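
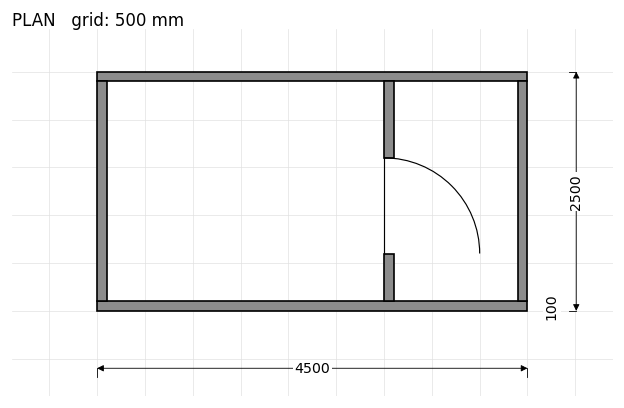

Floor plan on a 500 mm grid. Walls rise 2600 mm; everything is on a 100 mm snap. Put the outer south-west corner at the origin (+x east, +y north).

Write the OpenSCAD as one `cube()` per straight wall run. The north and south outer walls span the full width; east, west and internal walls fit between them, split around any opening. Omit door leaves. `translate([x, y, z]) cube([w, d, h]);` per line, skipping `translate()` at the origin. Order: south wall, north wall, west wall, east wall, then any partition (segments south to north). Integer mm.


cube([4500, 100, 2600]);
translate([0, 2400, 0]) cube([4500, 100, 2600]);
translate([0, 100, 0]) cube([100, 2300, 2600]);
translate([4400, 100, 0]) cube([100, 2300, 2600]);
translate([3000, 100, 0]) cube([100, 500, 2600]);
translate([3000, 1600, 0]) cube([100, 800, 2600]);


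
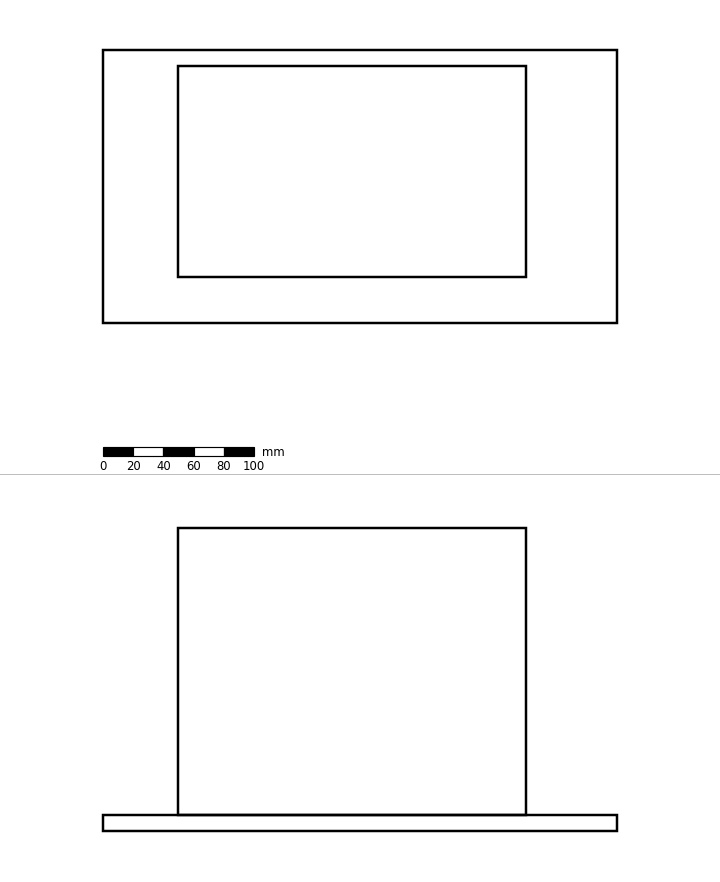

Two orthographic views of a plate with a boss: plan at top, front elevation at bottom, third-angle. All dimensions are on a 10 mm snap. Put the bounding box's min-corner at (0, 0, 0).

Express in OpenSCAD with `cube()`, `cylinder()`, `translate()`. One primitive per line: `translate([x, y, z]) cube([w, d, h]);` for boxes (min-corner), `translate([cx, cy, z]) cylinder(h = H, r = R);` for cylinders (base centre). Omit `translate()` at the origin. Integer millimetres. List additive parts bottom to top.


cube([340, 180, 10]);
translate([50, 30, 10]) cube([230, 140, 190]);


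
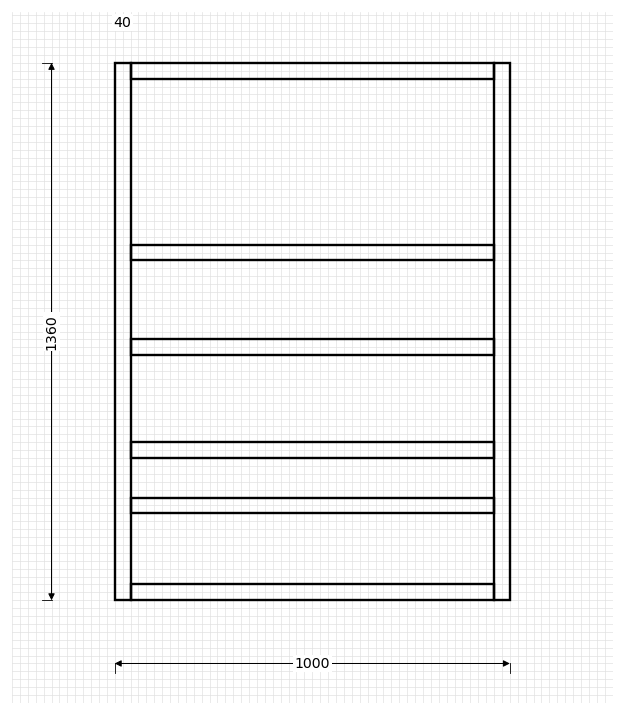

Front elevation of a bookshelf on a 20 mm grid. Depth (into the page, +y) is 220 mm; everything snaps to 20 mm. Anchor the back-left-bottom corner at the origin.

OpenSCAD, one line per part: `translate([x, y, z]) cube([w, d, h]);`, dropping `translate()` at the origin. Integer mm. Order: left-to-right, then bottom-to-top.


cube([40, 220, 1360]);
translate([40, 0, 0]) cube([920, 220, 40]);
translate([40, 0, 220]) cube([920, 220, 40]);
translate([40, 0, 360]) cube([920, 220, 40]);
translate([40, 0, 620]) cube([920, 220, 40]);
translate([40, 0, 860]) cube([920, 220, 40]);
translate([40, 0, 1320]) cube([920, 220, 40]);
translate([960, 0, 0]) cube([40, 220, 1360]);


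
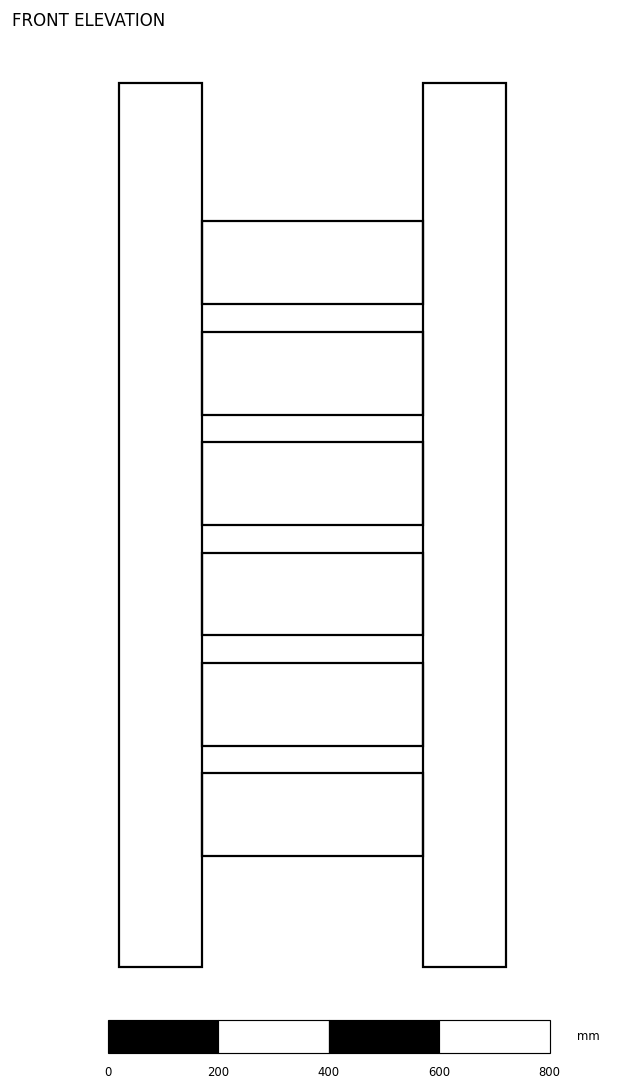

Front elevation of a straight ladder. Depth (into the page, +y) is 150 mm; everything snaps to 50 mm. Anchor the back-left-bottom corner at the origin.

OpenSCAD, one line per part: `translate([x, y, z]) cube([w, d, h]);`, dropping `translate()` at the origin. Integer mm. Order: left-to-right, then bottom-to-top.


cube([150, 150, 1600]);
translate([150, 0, 200]) cube([400, 150, 150]);
translate([150, 0, 400]) cube([400, 150, 150]);
translate([150, 0, 600]) cube([400, 150, 150]);
translate([150, 0, 800]) cube([400, 150, 150]);
translate([150, 0, 1000]) cube([400, 150, 150]);
translate([150, 0, 1200]) cube([400, 150, 150]);
translate([550, 0, 0]) cube([150, 150, 1600]);


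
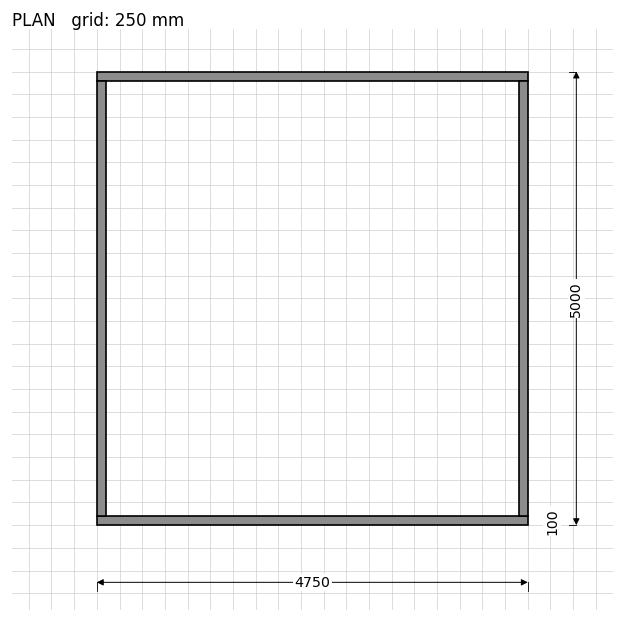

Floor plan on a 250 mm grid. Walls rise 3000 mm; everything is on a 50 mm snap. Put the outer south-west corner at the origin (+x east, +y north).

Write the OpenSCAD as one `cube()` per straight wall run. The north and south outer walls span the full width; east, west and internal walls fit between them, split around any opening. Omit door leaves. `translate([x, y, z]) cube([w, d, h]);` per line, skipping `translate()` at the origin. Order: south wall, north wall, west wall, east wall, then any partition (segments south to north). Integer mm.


cube([4750, 100, 3000]);
translate([0, 4900, 0]) cube([4750, 100, 3000]);
translate([0, 100, 0]) cube([100, 4800, 3000]);
translate([4650, 100, 0]) cube([100, 4800, 3000]);


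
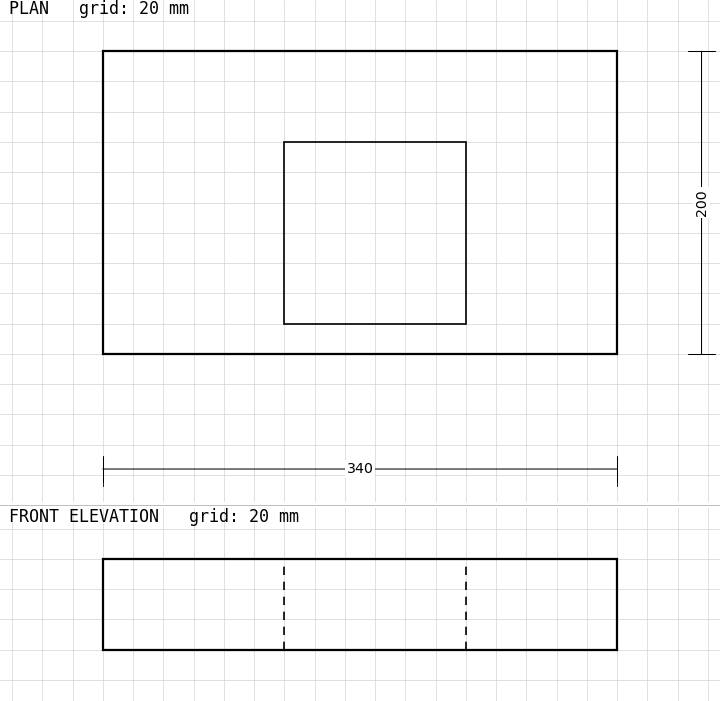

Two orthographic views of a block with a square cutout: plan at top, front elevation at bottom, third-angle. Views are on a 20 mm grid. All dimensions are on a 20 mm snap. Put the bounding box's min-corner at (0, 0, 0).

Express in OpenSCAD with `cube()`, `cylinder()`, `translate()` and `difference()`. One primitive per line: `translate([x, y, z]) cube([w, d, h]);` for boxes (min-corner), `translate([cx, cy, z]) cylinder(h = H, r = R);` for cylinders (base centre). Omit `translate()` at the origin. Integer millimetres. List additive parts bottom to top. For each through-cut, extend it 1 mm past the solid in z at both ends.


difference() {
  cube([340, 200, 60]);
  translate([120, 20, -1]) cube([120, 120, 62]);
}


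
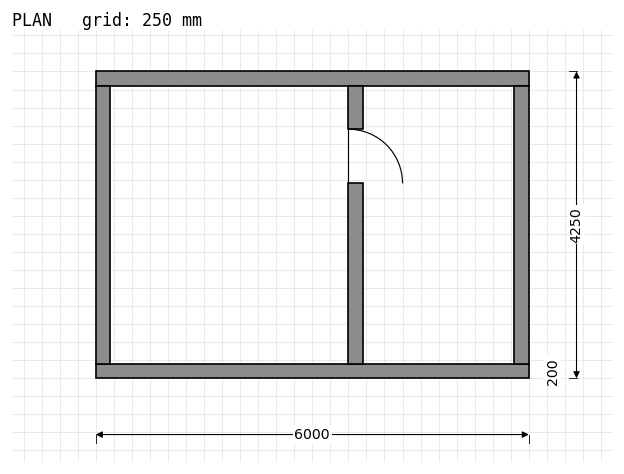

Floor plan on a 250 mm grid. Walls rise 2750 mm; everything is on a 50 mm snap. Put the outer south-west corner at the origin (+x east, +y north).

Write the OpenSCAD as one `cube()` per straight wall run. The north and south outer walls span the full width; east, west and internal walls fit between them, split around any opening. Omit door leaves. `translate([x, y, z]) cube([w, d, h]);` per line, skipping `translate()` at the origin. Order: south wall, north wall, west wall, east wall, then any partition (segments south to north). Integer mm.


cube([6000, 200, 2750]);
translate([0, 4050, 0]) cube([6000, 200, 2750]);
translate([0, 200, 0]) cube([200, 3850, 2750]);
translate([5800, 200, 0]) cube([200, 3850, 2750]);
translate([3500, 200, 0]) cube([200, 2500, 2750]);
translate([3500, 3450, 0]) cube([200, 600, 2750]);


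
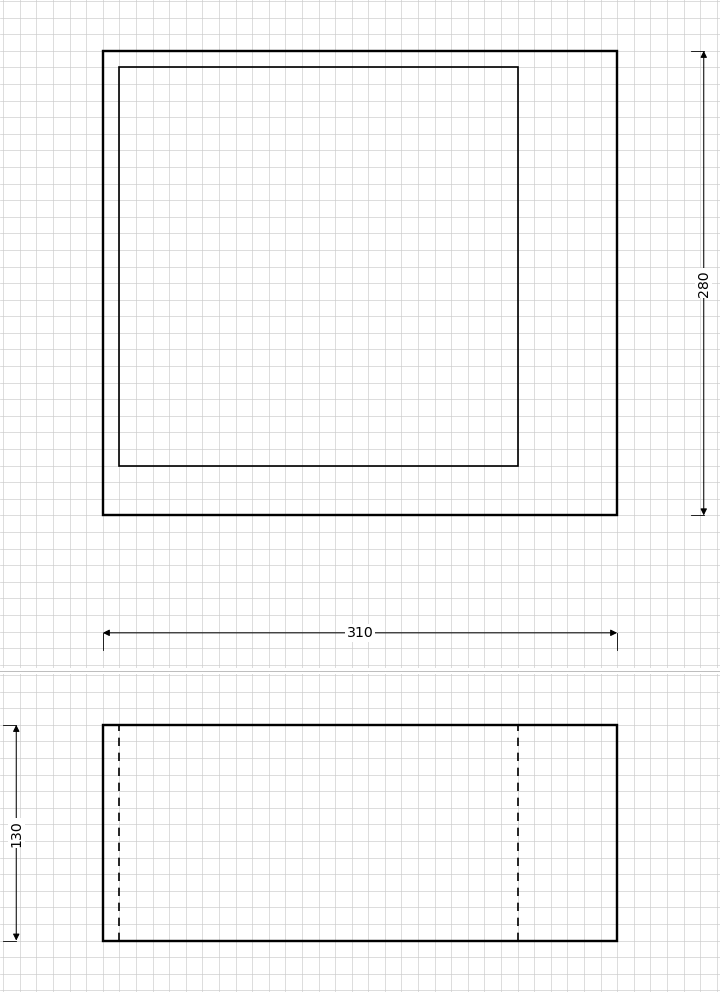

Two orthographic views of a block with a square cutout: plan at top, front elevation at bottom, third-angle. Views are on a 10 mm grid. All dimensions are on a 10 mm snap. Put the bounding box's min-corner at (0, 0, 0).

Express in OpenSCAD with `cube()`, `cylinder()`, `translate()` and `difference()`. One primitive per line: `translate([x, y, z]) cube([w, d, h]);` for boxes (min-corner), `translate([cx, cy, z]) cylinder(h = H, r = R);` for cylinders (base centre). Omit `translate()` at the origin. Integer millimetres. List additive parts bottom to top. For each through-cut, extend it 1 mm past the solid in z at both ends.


difference() {
  cube([310, 280, 130]);
  translate([10, 30, -1]) cube([240, 240, 132]);
}


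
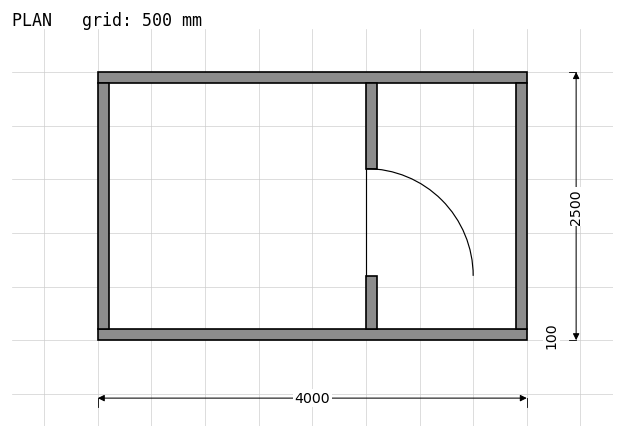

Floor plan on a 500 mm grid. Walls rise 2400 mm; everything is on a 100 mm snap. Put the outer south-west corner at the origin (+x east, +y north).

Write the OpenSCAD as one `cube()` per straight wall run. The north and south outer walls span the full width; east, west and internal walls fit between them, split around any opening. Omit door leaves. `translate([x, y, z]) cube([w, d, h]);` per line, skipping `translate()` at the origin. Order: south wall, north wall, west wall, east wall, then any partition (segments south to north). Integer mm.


cube([4000, 100, 2400]);
translate([0, 2400, 0]) cube([4000, 100, 2400]);
translate([0, 100, 0]) cube([100, 2300, 2400]);
translate([3900, 100, 0]) cube([100, 2300, 2400]);
translate([2500, 100, 0]) cube([100, 500, 2400]);
translate([2500, 1600, 0]) cube([100, 800, 2400]);


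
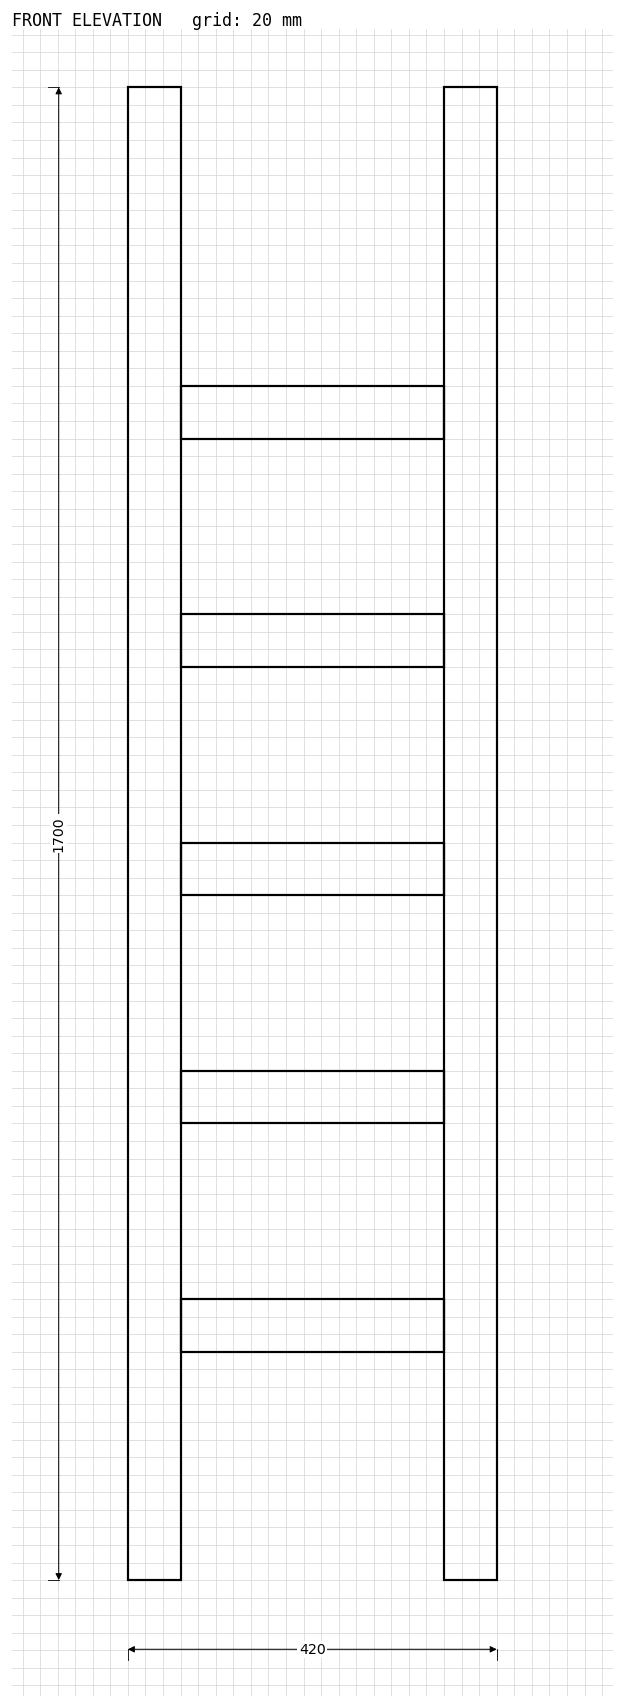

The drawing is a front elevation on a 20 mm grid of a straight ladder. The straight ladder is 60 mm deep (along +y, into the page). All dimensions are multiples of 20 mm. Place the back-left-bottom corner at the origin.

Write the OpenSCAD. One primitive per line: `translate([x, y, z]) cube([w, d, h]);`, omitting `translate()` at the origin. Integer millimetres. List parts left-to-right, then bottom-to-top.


cube([60, 60, 1700]);
translate([60, 0, 260]) cube([300, 60, 60]);
translate([60, 0, 520]) cube([300, 60, 60]);
translate([60, 0, 780]) cube([300, 60, 60]);
translate([60, 0, 1040]) cube([300, 60, 60]);
translate([60, 0, 1300]) cube([300, 60, 60]);
translate([360, 0, 0]) cube([60, 60, 1700]);


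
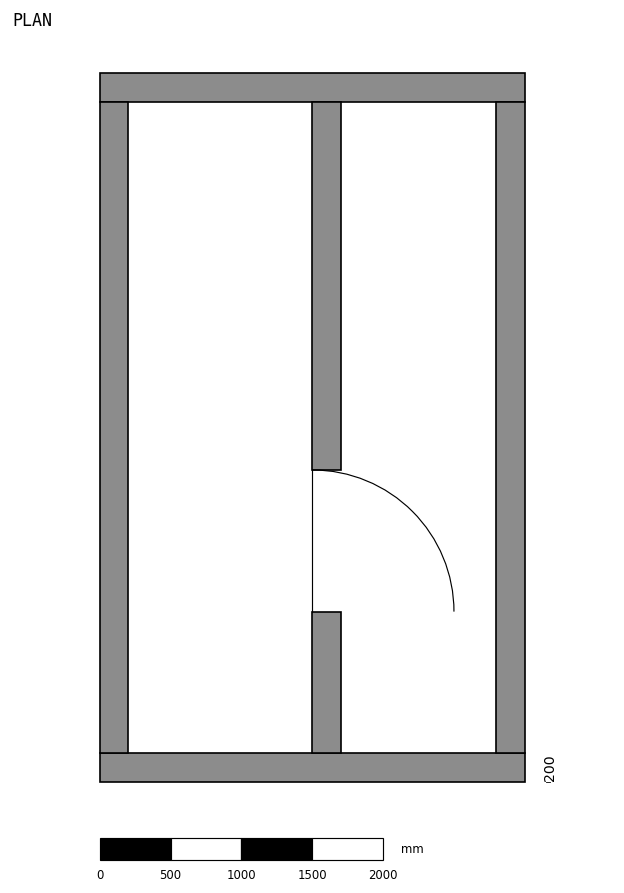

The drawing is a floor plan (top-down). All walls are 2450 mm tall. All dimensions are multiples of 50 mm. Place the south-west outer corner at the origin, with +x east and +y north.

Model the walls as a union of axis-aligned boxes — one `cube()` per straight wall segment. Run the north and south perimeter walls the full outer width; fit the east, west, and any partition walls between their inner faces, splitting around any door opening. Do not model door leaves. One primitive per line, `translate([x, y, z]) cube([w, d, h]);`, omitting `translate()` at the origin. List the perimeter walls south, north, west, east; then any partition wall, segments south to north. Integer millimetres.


cube([3000, 200, 2450]);
translate([0, 4800, 0]) cube([3000, 200, 2450]);
translate([0, 200, 0]) cube([200, 4600, 2450]);
translate([2800, 200, 0]) cube([200, 4600, 2450]);
translate([1500, 200, 0]) cube([200, 1000, 2450]);
translate([1500, 2200, 0]) cube([200, 2600, 2450]);


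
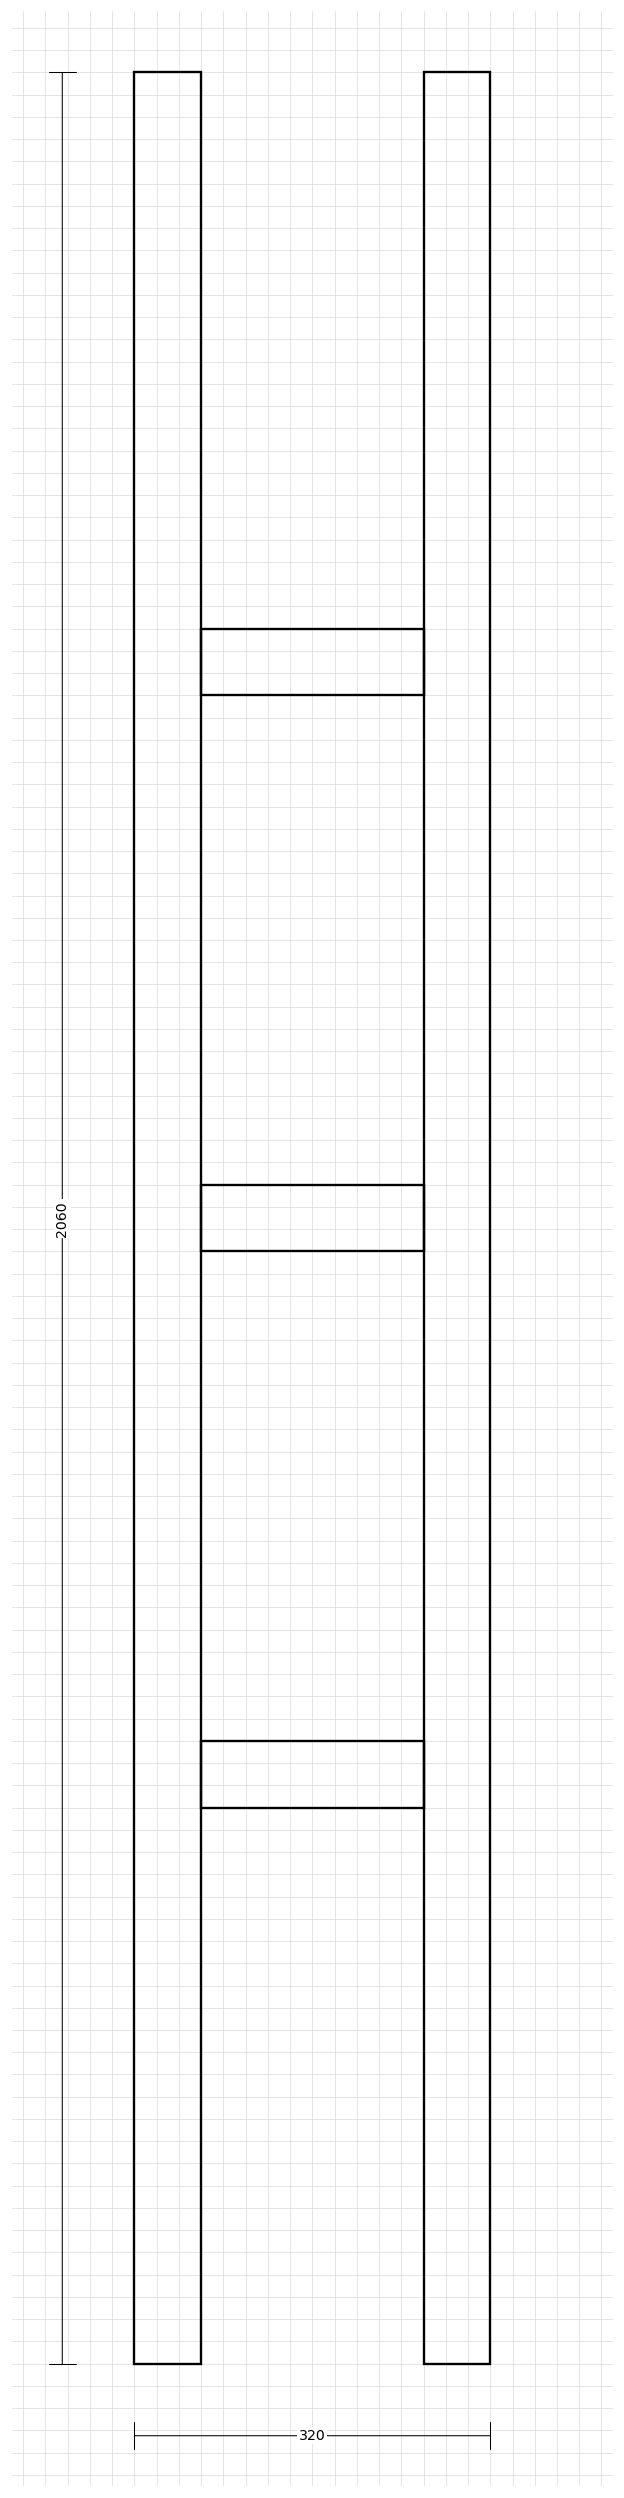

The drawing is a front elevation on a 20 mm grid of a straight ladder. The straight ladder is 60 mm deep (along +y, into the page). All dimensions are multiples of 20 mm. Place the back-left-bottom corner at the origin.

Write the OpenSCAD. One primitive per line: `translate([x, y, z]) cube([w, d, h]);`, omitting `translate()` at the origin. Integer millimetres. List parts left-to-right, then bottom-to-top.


cube([60, 60, 2060]);
translate([60, 0, 500]) cube([200, 60, 60]);
translate([60, 0, 1000]) cube([200, 60, 60]);
translate([60, 0, 1500]) cube([200, 60, 60]);
translate([260, 0, 0]) cube([60, 60, 2060]);


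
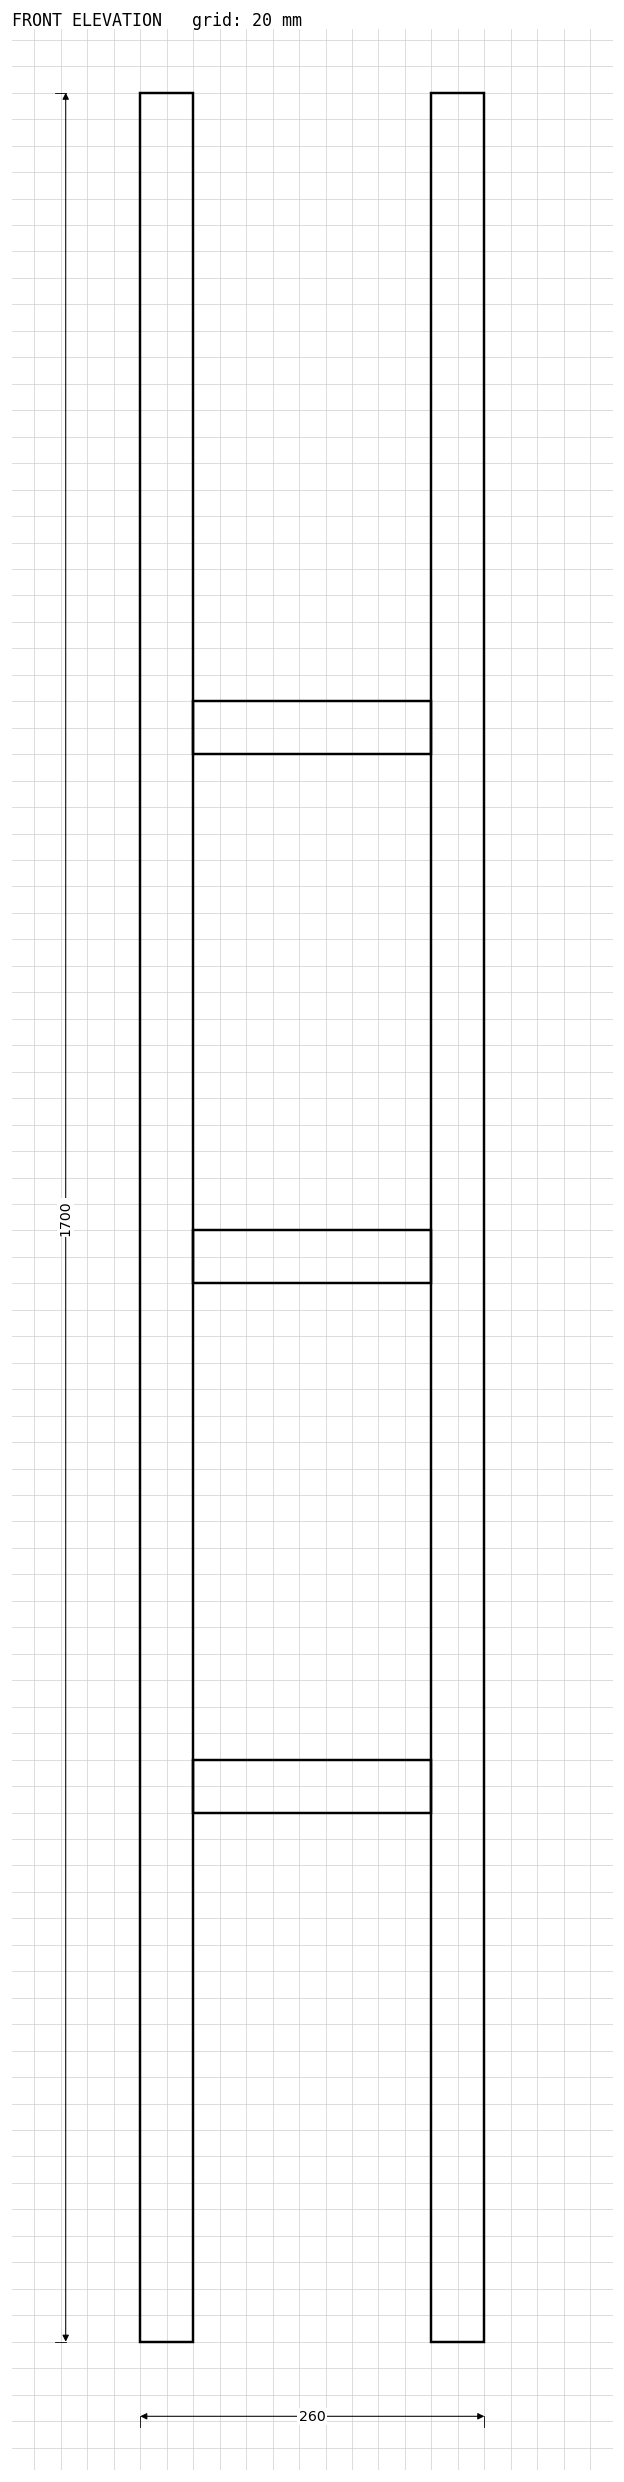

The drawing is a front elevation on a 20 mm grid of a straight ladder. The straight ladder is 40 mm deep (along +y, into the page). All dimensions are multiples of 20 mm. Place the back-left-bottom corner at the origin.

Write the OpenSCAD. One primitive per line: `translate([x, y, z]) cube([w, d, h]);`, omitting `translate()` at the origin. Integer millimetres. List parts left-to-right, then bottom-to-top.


cube([40, 40, 1700]);
translate([40, 0, 400]) cube([180, 40, 40]);
translate([40, 0, 800]) cube([180, 40, 40]);
translate([40, 0, 1200]) cube([180, 40, 40]);
translate([220, 0, 0]) cube([40, 40, 1700]);


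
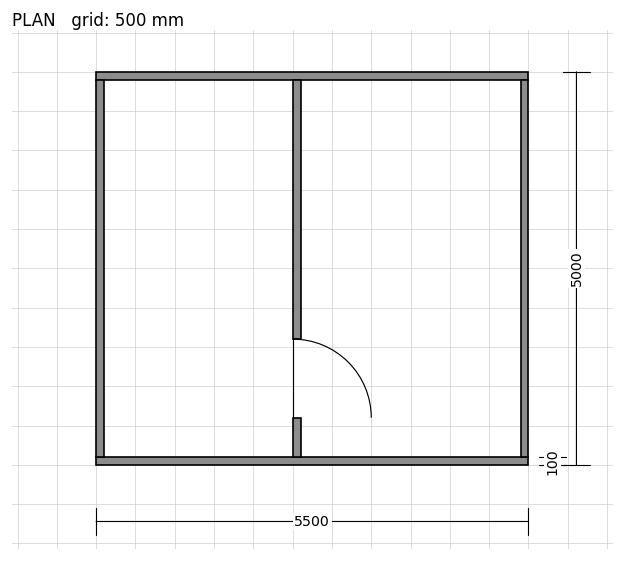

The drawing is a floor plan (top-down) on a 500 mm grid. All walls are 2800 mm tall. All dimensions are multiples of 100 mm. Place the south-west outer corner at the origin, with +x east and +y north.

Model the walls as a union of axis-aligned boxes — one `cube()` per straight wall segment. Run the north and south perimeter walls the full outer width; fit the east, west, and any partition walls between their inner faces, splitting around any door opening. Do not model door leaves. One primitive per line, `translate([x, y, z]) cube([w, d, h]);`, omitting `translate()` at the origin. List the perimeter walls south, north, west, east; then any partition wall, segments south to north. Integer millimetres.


cube([5500, 100, 2800]);
translate([0, 4900, 0]) cube([5500, 100, 2800]);
translate([0, 100, 0]) cube([100, 4800, 2800]);
translate([5400, 100, 0]) cube([100, 4800, 2800]);
translate([2500, 100, 0]) cube([100, 500, 2800]);
translate([2500, 1600, 0]) cube([100, 3300, 2800]);


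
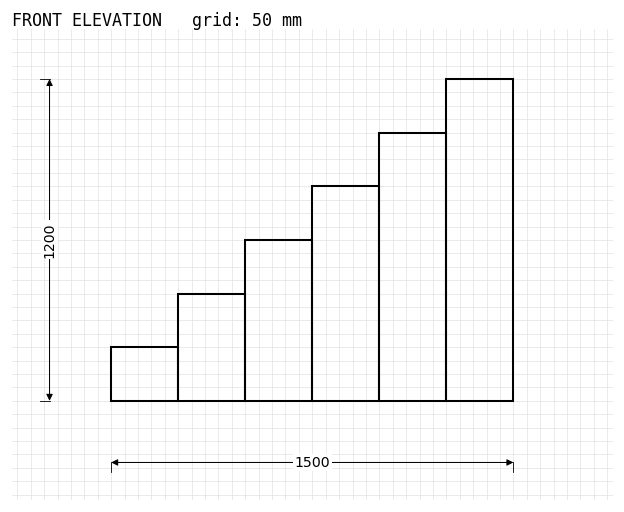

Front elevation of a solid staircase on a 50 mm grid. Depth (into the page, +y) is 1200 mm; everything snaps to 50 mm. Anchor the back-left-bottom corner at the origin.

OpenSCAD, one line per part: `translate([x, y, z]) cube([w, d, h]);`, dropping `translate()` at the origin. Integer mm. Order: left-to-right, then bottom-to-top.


cube([250, 1200, 200]);
translate([250, 0, 0]) cube([250, 1200, 400]);
translate([500, 0, 0]) cube([250, 1200, 600]);
translate([750, 0, 0]) cube([250, 1200, 800]);
translate([1000, 0, 0]) cube([250, 1200, 1000]);
translate([1250, 0, 0]) cube([250, 1200, 1200]);


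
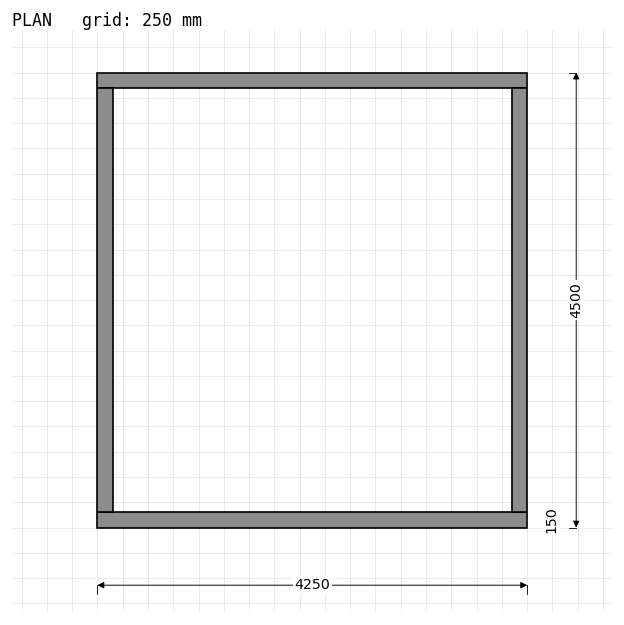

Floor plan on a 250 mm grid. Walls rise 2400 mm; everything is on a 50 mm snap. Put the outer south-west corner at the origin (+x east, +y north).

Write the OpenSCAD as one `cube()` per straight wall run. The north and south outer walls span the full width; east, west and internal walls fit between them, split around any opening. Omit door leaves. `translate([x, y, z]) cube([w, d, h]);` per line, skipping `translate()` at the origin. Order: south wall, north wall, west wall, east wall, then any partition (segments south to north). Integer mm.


cube([4250, 150, 2400]);
translate([0, 4350, 0]) cube([4250, 150, 2400]);
translate([0, 150, 0]) cube([150, 4200, 2400]);
translate([4100, 150, 0]) cube([150, 4200, 2400]);


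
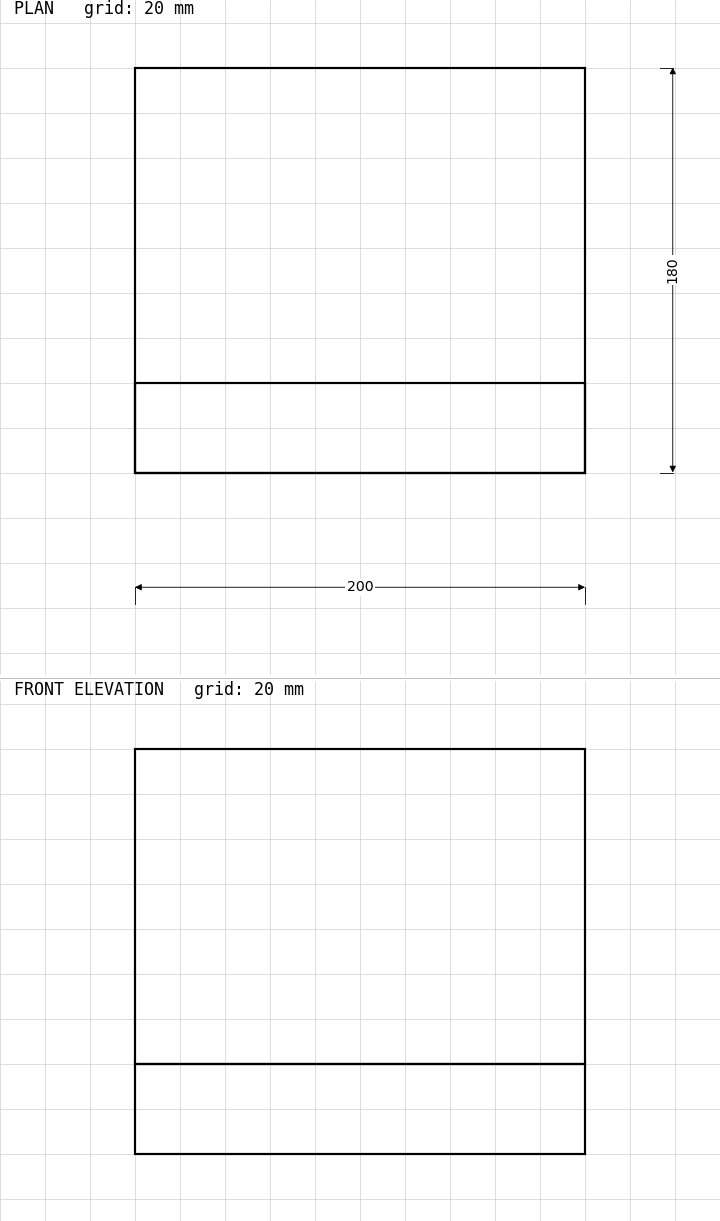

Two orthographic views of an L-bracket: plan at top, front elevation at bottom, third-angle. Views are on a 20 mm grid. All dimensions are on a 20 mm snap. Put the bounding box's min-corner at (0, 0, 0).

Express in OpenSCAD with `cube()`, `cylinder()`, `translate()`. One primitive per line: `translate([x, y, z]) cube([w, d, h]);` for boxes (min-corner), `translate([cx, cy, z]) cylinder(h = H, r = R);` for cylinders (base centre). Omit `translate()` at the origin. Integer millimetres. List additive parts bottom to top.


cube([200, 180, 40]);
translate([0, 0, 40]) cube([200, 40, 140]);


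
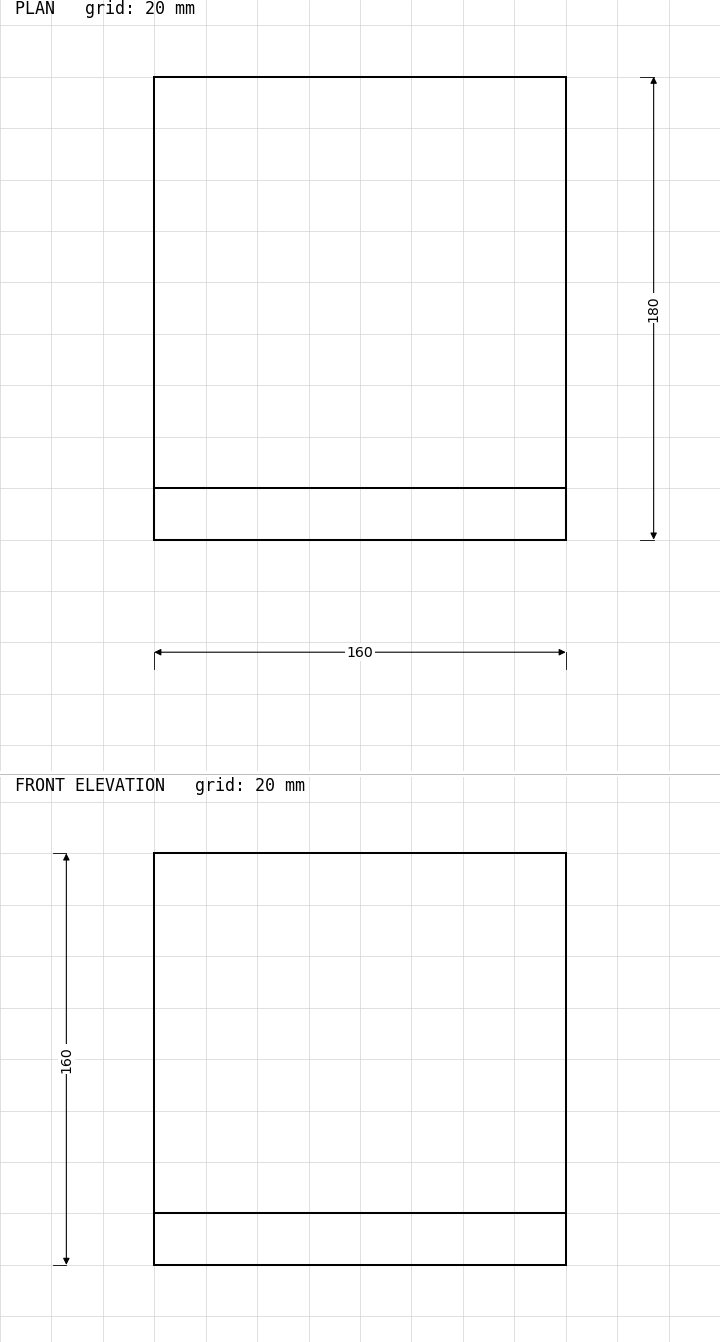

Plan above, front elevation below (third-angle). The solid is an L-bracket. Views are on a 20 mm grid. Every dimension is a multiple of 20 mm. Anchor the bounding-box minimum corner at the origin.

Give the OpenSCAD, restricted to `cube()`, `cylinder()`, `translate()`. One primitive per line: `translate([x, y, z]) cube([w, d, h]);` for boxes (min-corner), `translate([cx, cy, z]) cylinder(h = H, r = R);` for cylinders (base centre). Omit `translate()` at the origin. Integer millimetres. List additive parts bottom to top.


cube([160, 180, 20]);
translate([0, 0, 20]) cube([160, 20, 140]);


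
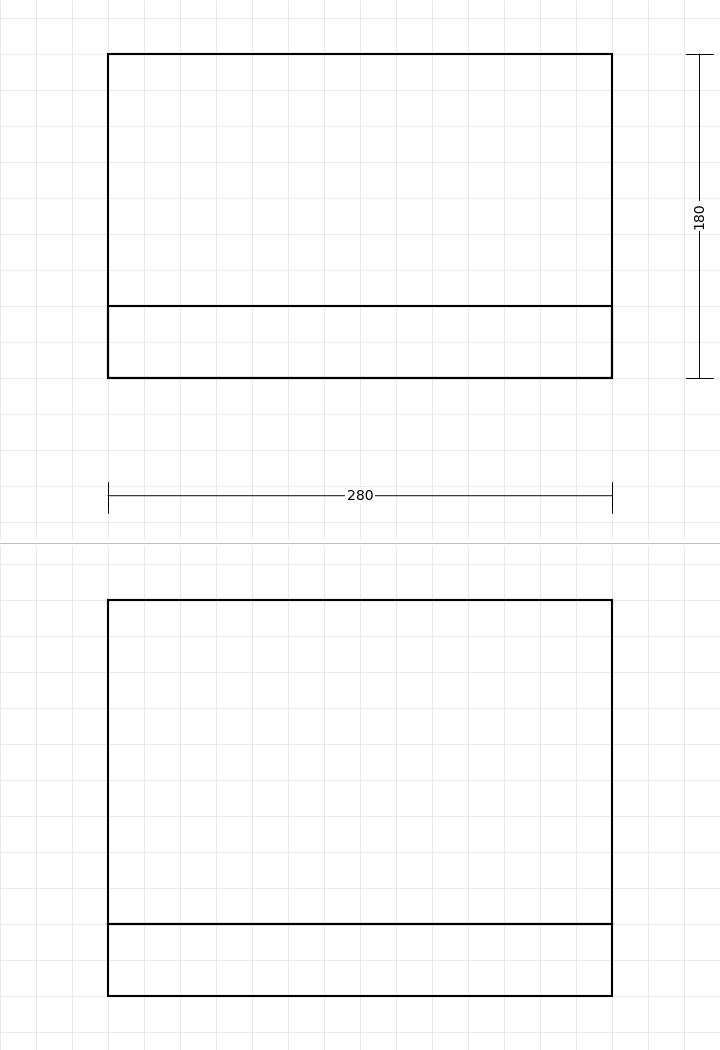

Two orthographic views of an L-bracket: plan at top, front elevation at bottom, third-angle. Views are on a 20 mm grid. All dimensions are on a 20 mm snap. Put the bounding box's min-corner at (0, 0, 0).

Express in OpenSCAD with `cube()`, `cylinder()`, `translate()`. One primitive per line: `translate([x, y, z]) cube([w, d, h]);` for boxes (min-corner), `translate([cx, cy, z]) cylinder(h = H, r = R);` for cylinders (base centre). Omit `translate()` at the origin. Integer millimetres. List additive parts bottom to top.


cube([280, 180, 40]);
translate([0, 0, 40]) cube([280, 40, 180]);


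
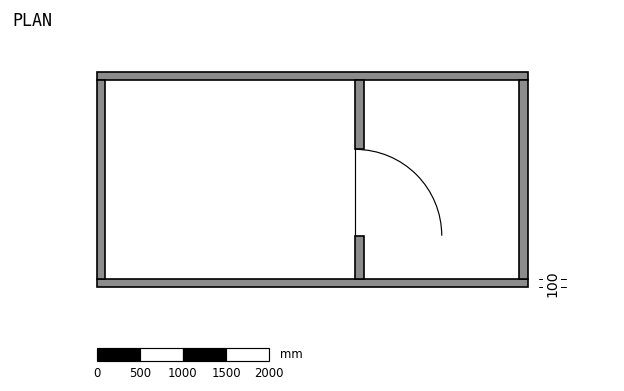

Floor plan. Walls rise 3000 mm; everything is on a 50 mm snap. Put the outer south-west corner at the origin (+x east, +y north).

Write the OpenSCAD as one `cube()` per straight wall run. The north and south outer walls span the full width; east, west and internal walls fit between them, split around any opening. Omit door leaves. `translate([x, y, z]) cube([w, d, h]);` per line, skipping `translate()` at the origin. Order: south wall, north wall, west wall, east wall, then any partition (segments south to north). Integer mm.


cube([5000, 100, 3000]);
translate([0, 2400, 0]) cube([5000, 100, 3000]);
translate([0, 100, 0]) cube([100, 2300, 3000]);
translate([4900, 100, 0]) cube([100, 2300, 3000]);
translate([3000, 100, 0]) cube([100, 500, 3000]);
translate([3000, 1600, 0]) cube([100, 800, 3000]);


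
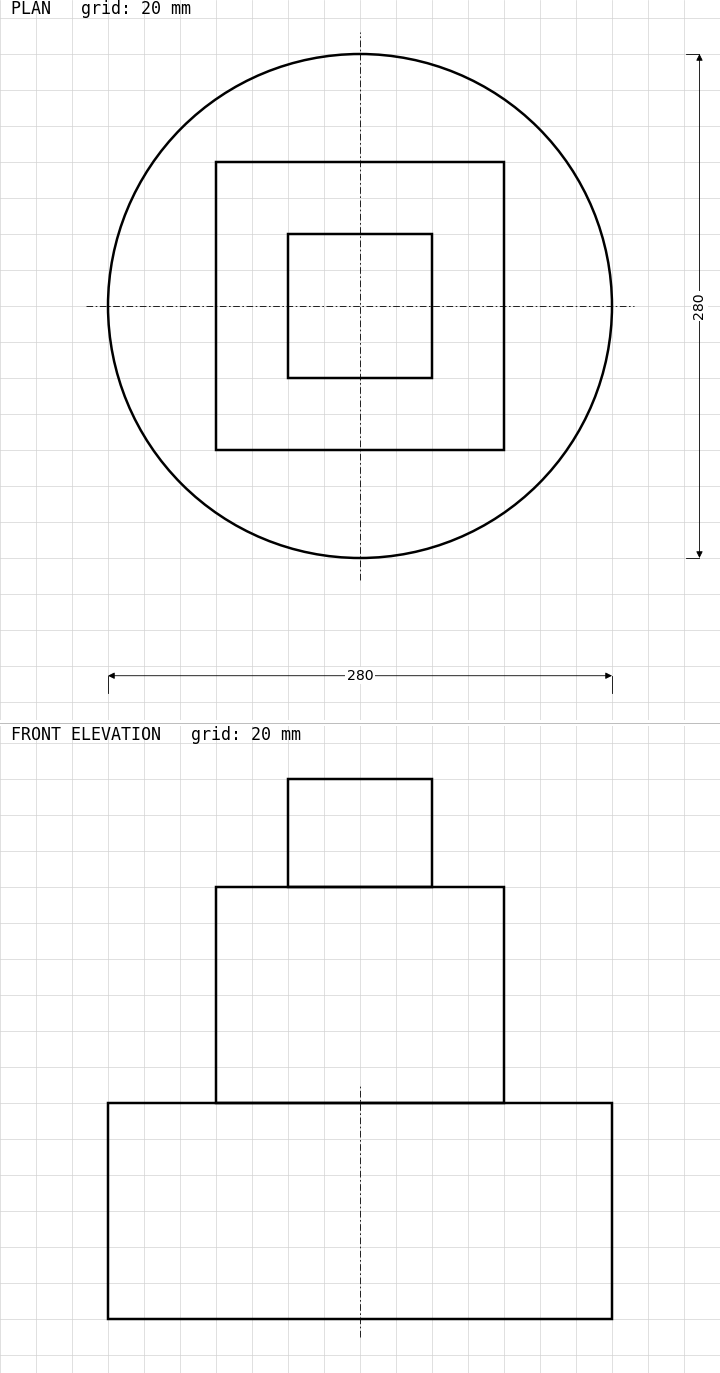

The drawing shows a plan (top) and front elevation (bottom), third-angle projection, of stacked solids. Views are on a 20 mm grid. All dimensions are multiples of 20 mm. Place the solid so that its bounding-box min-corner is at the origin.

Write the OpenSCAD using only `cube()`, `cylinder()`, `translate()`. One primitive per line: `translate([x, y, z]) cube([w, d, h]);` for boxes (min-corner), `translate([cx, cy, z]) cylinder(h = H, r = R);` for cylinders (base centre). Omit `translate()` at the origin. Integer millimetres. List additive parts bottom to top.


translate([140, 140, 0]) cylinder(h = 120, r = 140);
translate([60, 60, 120]) cube([160, 160, 120]);
translate([100, 100, 240]) cube([80, 80, 60]);


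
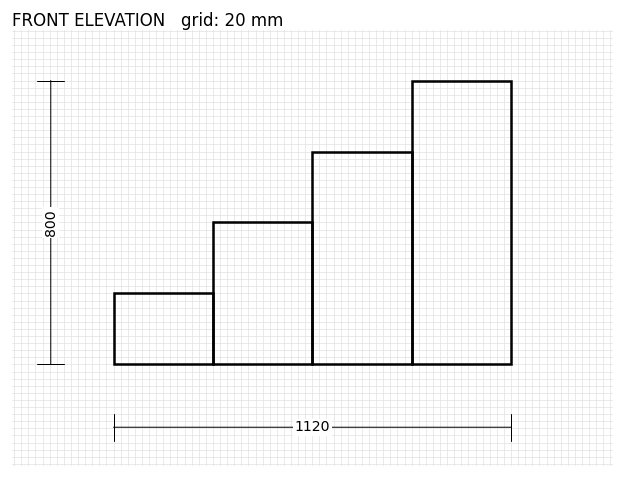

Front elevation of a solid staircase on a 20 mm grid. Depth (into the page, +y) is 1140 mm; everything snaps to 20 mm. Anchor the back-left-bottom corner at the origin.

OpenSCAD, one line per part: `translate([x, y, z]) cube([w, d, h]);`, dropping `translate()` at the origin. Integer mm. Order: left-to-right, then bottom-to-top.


cube([280, 1140, 200]);
translate([280, 0, 0]) cube([280, 1140, 400]);
translate([560, 0, 0]) cube([280, 1140, 600]);
translate([840, 0, 0]) cube([280, 1140, 800]);


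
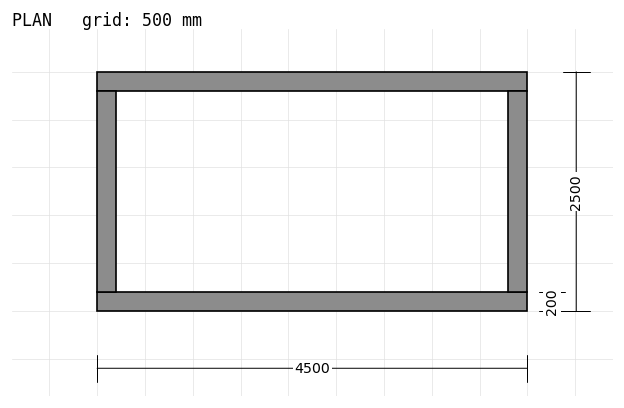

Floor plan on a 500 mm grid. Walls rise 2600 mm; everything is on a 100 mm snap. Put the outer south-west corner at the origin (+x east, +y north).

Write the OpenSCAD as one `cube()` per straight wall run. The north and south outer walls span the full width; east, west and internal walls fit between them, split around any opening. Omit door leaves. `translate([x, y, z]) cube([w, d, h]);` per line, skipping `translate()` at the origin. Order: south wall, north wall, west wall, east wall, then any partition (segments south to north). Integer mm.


cube([4500, 200, 2600]);
translate([0, 2300, 0]) cube([4500, 200, 2600]);
translate([0, 200, 0]) cube([200, 2100, 2600]);
translate([4300, 200, 0]) cube([200, 2100, 2600]);


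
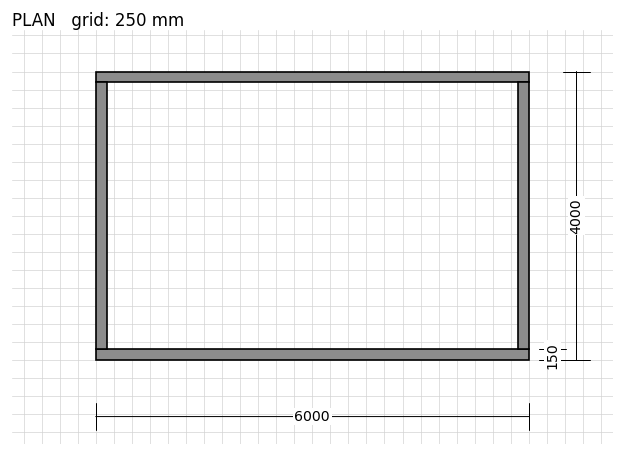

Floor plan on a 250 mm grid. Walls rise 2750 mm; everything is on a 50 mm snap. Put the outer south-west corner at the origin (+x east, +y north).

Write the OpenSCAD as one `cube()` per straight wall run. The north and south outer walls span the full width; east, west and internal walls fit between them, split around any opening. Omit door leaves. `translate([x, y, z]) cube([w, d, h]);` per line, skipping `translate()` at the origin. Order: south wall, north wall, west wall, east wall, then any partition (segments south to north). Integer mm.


cube([6000, 150, 2750]);
translate([0, 3850, 0]) cube([6000, 150, 2750]);
translate([0, 150, 0]) cube([150, 3700, 2750]);
translate([5850, 150, 0]) cube([150, 3700, 2750]);


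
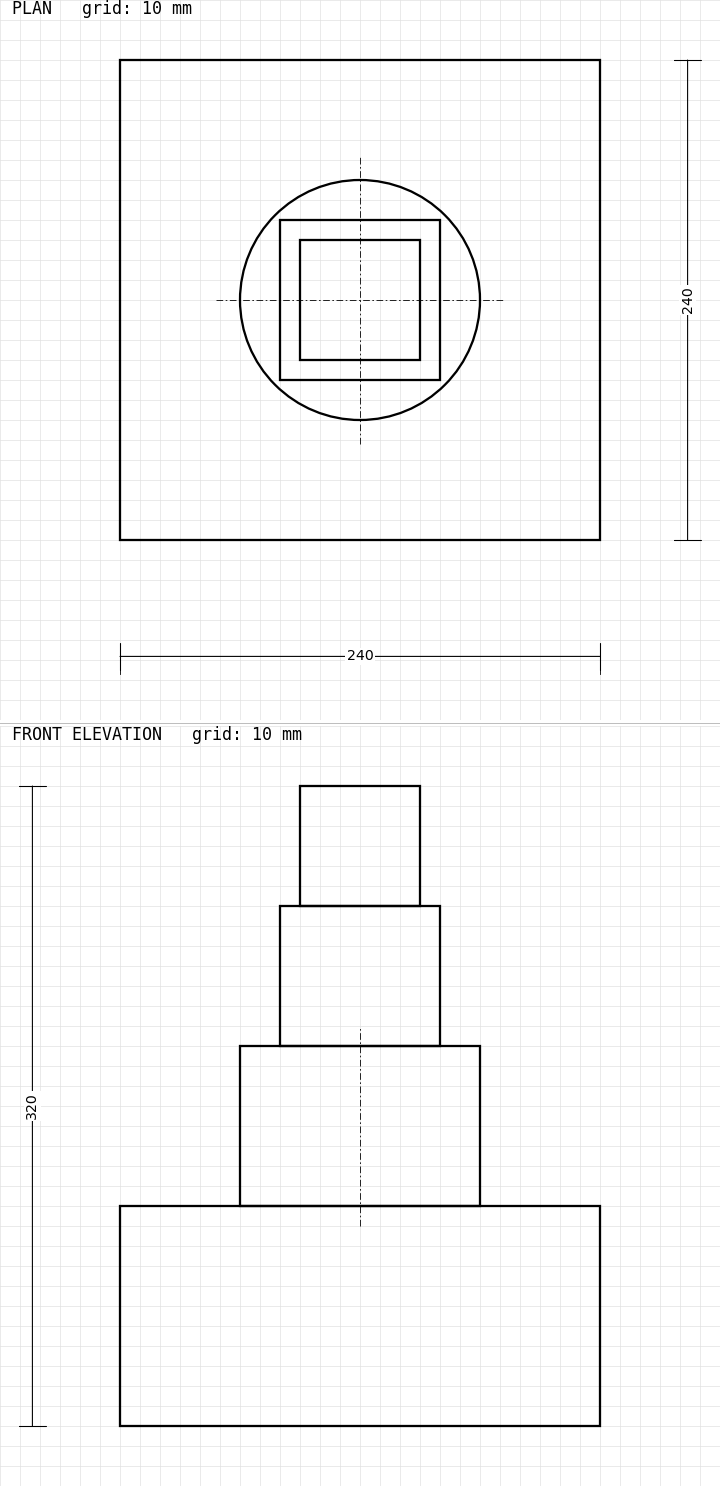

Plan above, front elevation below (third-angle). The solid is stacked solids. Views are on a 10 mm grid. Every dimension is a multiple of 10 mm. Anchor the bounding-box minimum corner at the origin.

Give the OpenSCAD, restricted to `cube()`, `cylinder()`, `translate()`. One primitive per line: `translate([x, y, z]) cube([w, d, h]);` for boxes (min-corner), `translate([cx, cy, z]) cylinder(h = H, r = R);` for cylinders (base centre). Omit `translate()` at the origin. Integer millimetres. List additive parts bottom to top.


cube([240, 240, 110]);
translate([120, 120, 110]) cylinder(h = 80, r = 60);
translate([80, 80, 190]) cube([80, 80, 70]);
translate([90, 90, 260]) cube([60, 60, 60]);


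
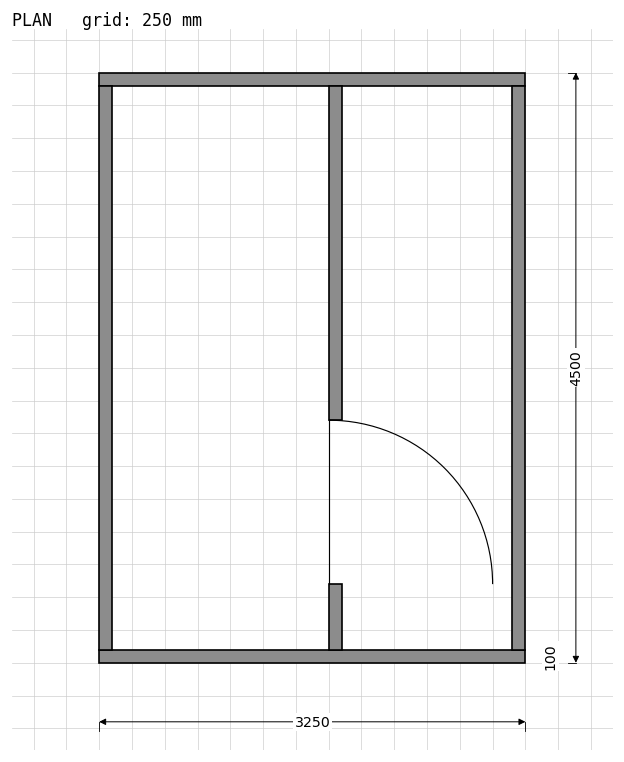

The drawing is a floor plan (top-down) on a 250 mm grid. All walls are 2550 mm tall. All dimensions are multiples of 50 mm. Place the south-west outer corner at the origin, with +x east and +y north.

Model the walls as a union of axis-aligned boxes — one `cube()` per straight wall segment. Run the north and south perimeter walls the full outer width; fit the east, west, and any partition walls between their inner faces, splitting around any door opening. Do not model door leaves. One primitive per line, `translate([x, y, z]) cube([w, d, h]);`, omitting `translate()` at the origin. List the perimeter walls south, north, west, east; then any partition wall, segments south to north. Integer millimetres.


cube([3250, 100, 2550]);
translate([0, 4400, 0]) cube([3250, 100, 2550]);
translate([0, 100, 0]) cube([100, 4300, 2550]);
translate([3150, 100, 0]) cube([100, 4300, 2550]);
translate([1750, 100, 0]) cube([100, 500, 2550]);
translate([1750, 1850, 0]) cube([100, 2550, 2550]);


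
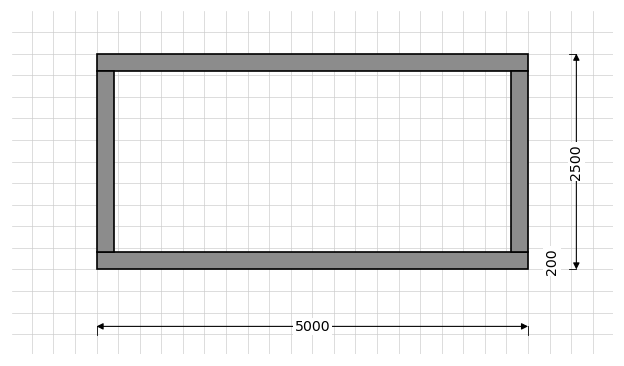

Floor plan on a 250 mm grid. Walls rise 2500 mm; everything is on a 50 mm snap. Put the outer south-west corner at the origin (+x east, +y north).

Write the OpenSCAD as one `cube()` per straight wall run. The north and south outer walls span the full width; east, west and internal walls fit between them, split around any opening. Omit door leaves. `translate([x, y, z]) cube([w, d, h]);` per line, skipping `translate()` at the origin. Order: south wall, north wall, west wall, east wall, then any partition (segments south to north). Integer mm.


cube([5000, 200, 2500]);
translate([0, 2300, 0]) cube([5000, 200, 2500]);
translate([0, 200, 0]) cube([200, 2100, 2500]);
translate([4800, 200, 0]) cube([200, 2100, 2500]);


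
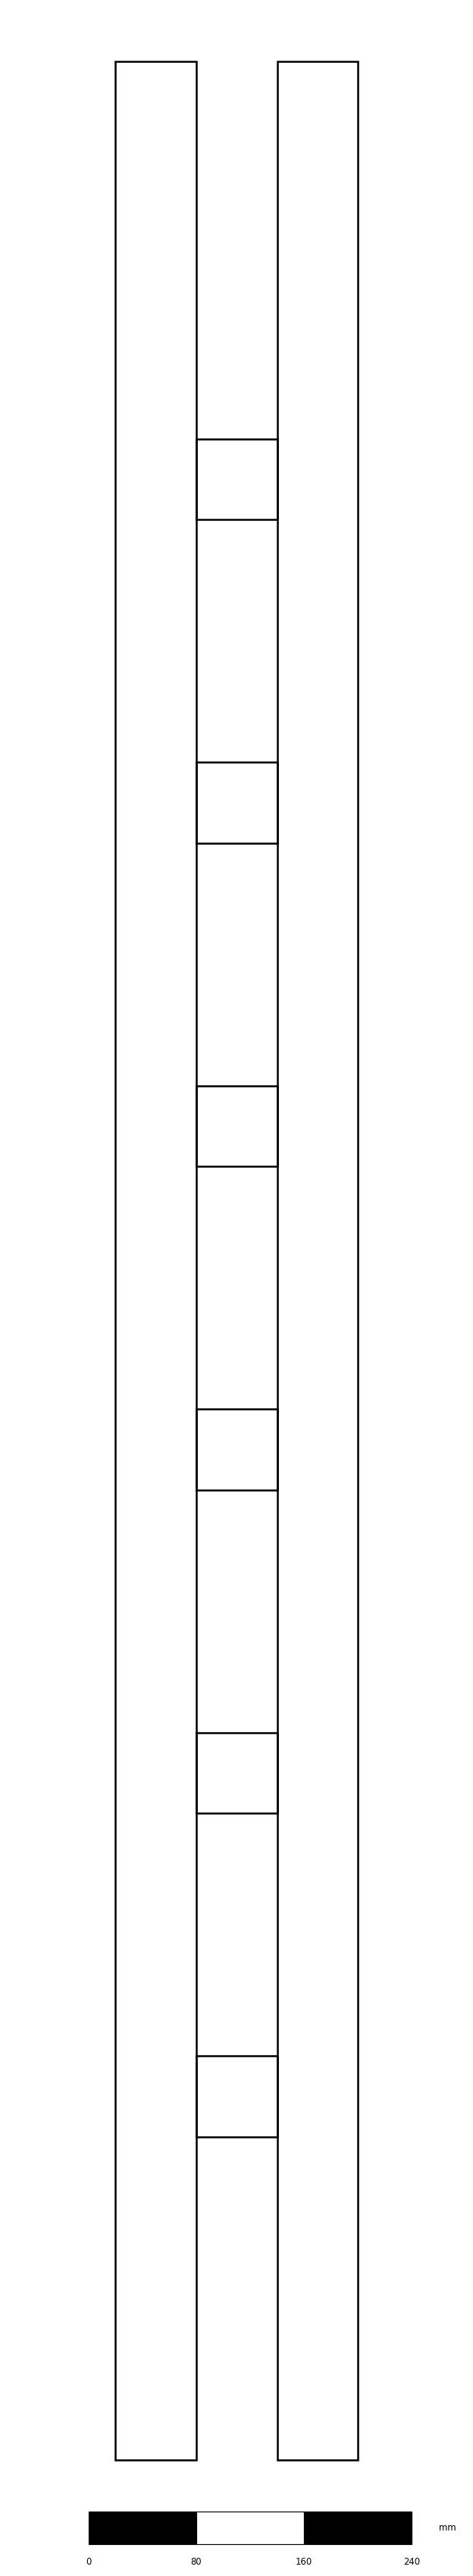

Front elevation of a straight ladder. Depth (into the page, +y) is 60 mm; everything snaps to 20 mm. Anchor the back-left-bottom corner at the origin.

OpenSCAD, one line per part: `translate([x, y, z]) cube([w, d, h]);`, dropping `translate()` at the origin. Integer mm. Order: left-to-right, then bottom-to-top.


cube([60, 60, 1780]);
translate([60, 0, 240]) cube([60, 60, 60]);
translate([60, 0, 480]) cube([60, 60, 60]);
translate([60, 0, 720]) cube([60, 60, 60]);
translate([60, 0, 960]) cube([60, 60, 60]);
translate([60, 0, 1200]) cube([60, 60, 60]);
translate([60, 0, 1440]) cube([60, 60, 60]);
translate([120, 0, 0]) cube([60, 60, 1780]);


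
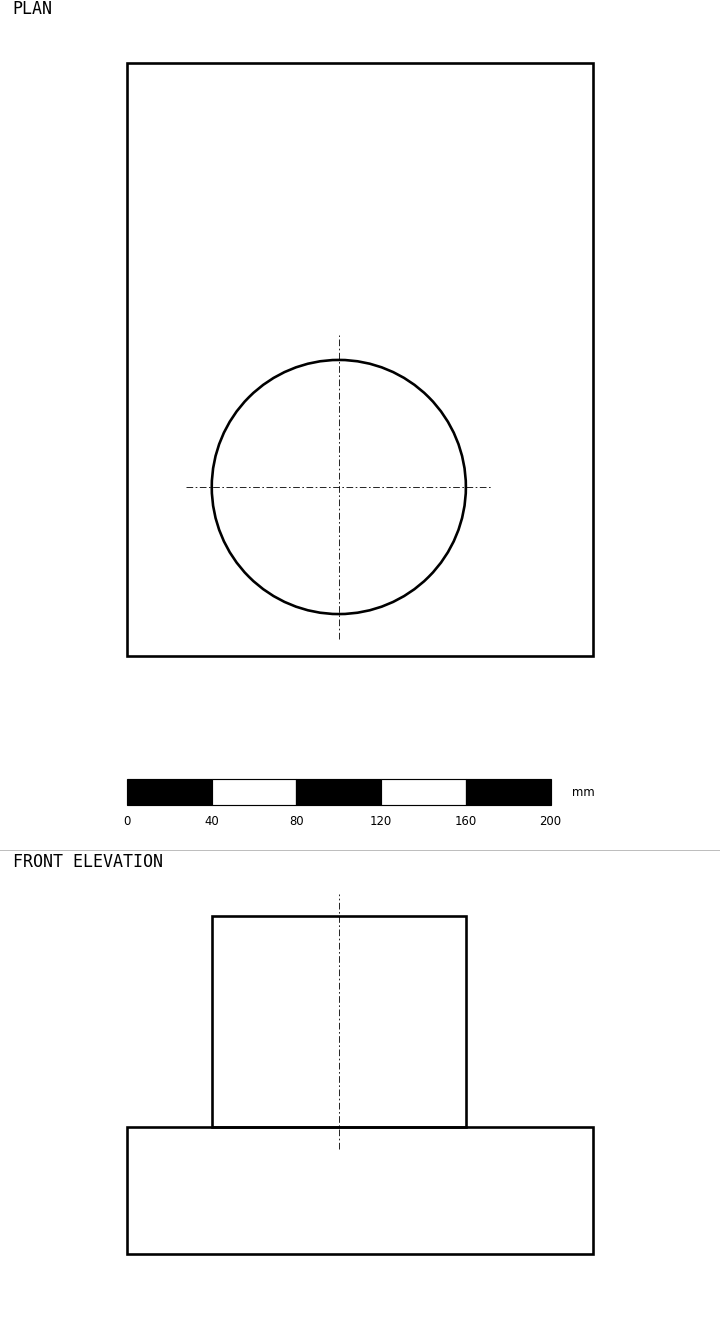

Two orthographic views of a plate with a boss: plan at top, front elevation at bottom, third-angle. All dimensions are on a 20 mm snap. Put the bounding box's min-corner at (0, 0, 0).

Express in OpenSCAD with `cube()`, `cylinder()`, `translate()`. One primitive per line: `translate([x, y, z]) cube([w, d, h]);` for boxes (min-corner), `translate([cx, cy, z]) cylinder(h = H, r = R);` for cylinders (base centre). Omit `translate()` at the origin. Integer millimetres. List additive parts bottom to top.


cube([220, 280, 60]);
translate([100, 80, 60]) cylinder(h = 100, r = 60);


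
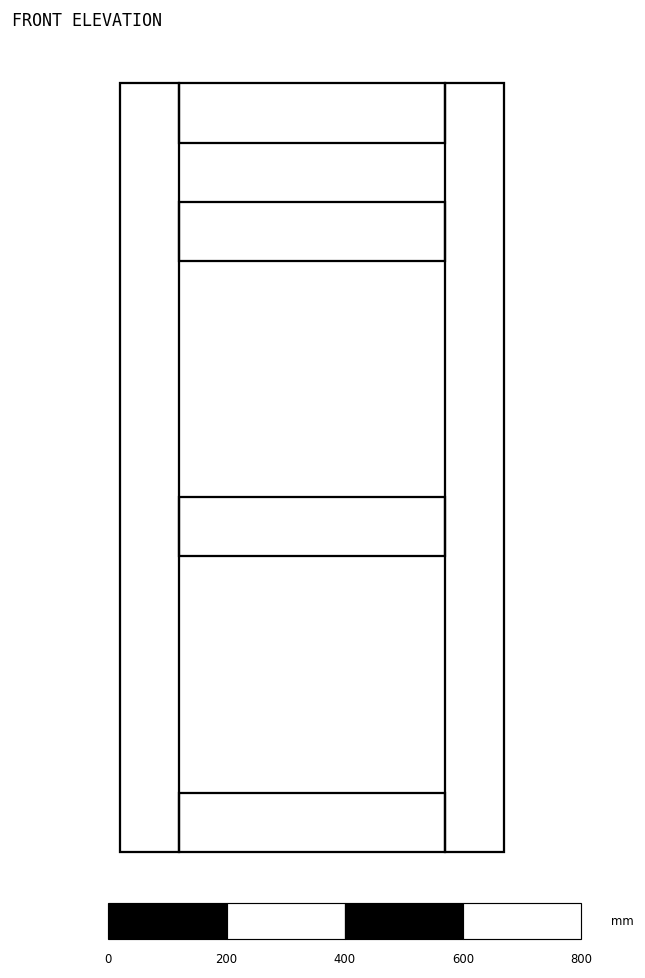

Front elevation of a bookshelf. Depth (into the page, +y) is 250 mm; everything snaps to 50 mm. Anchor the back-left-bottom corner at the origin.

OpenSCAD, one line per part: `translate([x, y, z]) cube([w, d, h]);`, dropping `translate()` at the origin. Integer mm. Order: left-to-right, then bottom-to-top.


cube([100, 250, 1300]);
translate([100, 0, 0]) cube([450, 250, 100]);
translate([100, 0, 500]) cube([450, 250, 100]);
translate([100, 0, 1000]) cube([450, 250, 100]);
translate([100, 0, 1200]) cube([450, 250, 100]);
translate([550, 0, 0]) cube([100, 250, 1300]);


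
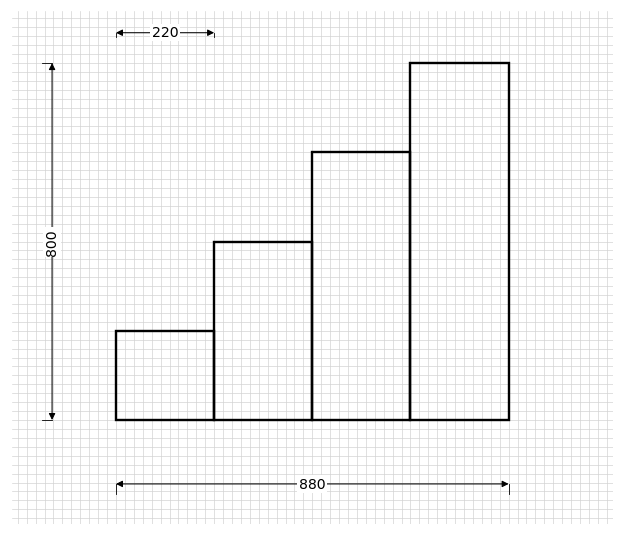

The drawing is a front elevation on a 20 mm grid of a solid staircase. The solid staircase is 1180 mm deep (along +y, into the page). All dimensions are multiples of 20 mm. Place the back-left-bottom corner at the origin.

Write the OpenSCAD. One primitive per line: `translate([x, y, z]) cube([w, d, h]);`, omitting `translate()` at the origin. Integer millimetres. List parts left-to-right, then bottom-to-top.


cube([220, 1180, 200]);
translate([220, 0, 0]) cube([220, 1180, 400]);
translate([440, 0, 0]) cube([220, 1180, 600]);
translate([660, 0, 0]) cube([220, 1180, 800]);


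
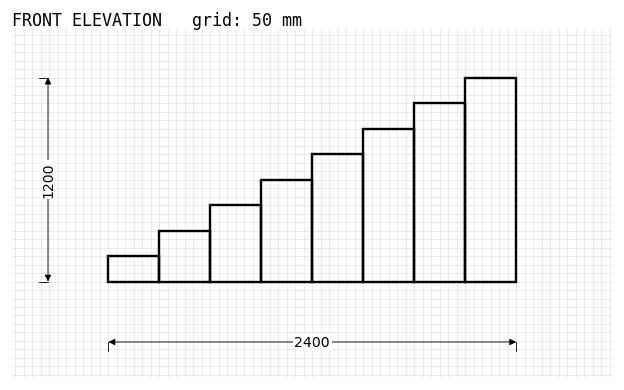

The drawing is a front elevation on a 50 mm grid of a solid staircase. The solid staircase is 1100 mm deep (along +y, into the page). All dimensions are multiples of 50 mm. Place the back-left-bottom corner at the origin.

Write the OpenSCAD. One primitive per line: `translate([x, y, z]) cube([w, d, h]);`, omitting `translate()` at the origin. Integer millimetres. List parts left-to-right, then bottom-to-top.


cube([300, 1100, 150]);
translate([300, 0, 0]) cube([300, 1100, 300]);
translate([600, 0, 0]) cube([300, 1100, 450]);
translate([900, 0, 0]) cube([300, 1100, 600]);
translate([1200, 0, 0]) cube([300, 1100, 750]);
translate([1500, 0, 0]) cube([300, 1100, 900]);
translate([1800, 0, 0]) cube([300, 1100, 1050]);
translate([2100, 0, 0]) cube([300, 1100, 1200]);


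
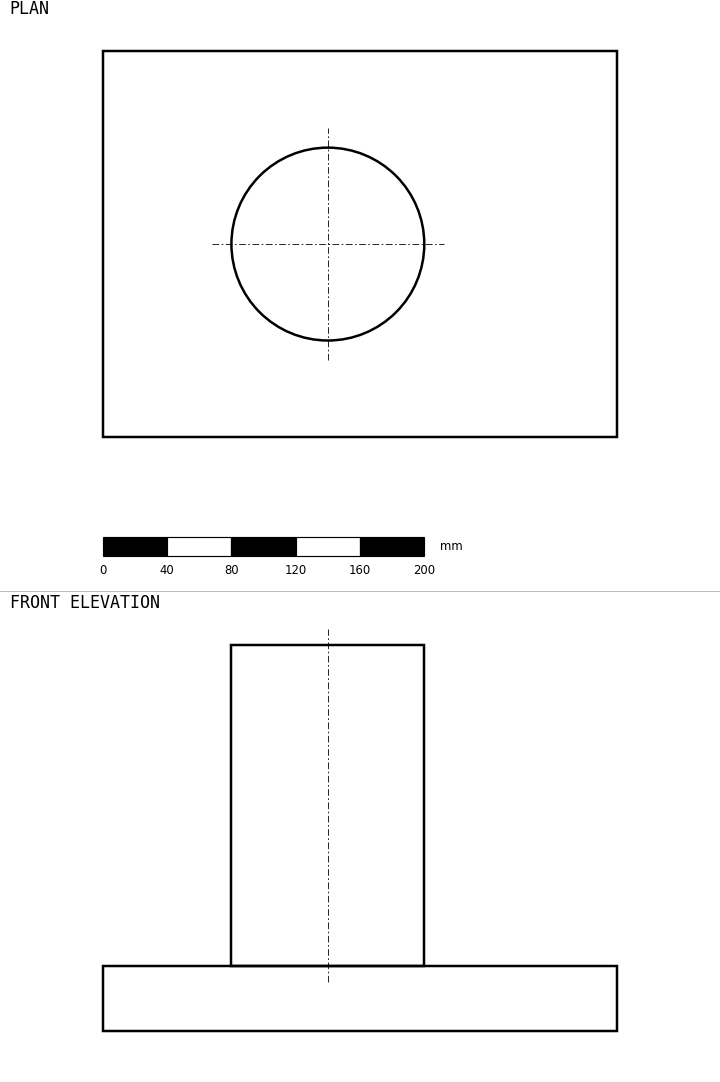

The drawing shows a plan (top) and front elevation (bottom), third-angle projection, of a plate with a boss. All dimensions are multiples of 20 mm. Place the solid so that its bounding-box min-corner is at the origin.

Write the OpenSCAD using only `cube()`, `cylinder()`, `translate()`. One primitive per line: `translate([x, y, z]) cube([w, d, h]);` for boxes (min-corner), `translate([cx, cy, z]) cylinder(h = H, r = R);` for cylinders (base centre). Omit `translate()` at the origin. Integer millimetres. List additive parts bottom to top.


cube([320, 240, 40]);
translate([140, 120, 40]) cylinder(h = 200, r = 60);


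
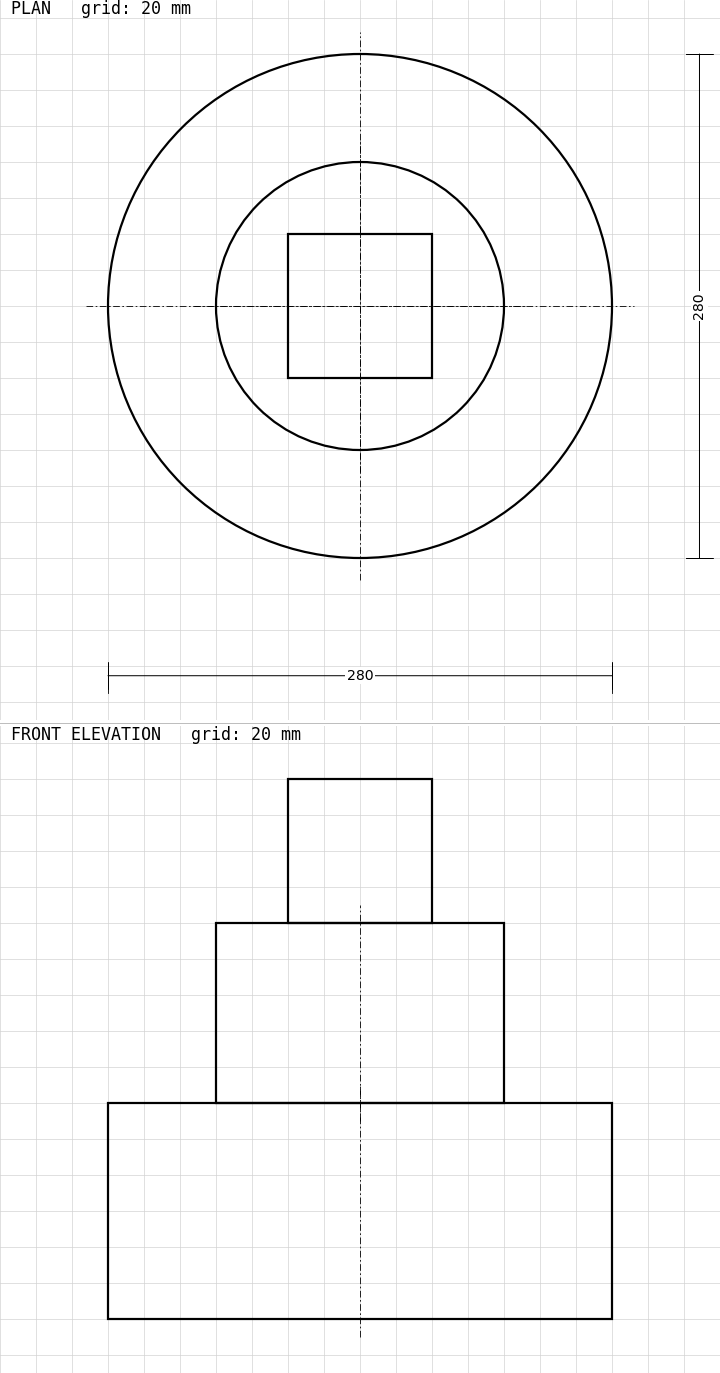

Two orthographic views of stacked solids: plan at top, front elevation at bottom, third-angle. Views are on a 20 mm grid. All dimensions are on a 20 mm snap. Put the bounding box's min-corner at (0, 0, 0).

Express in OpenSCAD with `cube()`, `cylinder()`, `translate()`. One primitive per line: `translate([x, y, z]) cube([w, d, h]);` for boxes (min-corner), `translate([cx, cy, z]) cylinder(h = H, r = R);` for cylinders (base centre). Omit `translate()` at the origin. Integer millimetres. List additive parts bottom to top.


translate([140, 140, 0]) cylinder(h = 120, r = 140);
translate([140, 140, 120]) cylinder(h = 100, r = 80);
translate([100, 100, 220]) cube([80, 80, 80]);


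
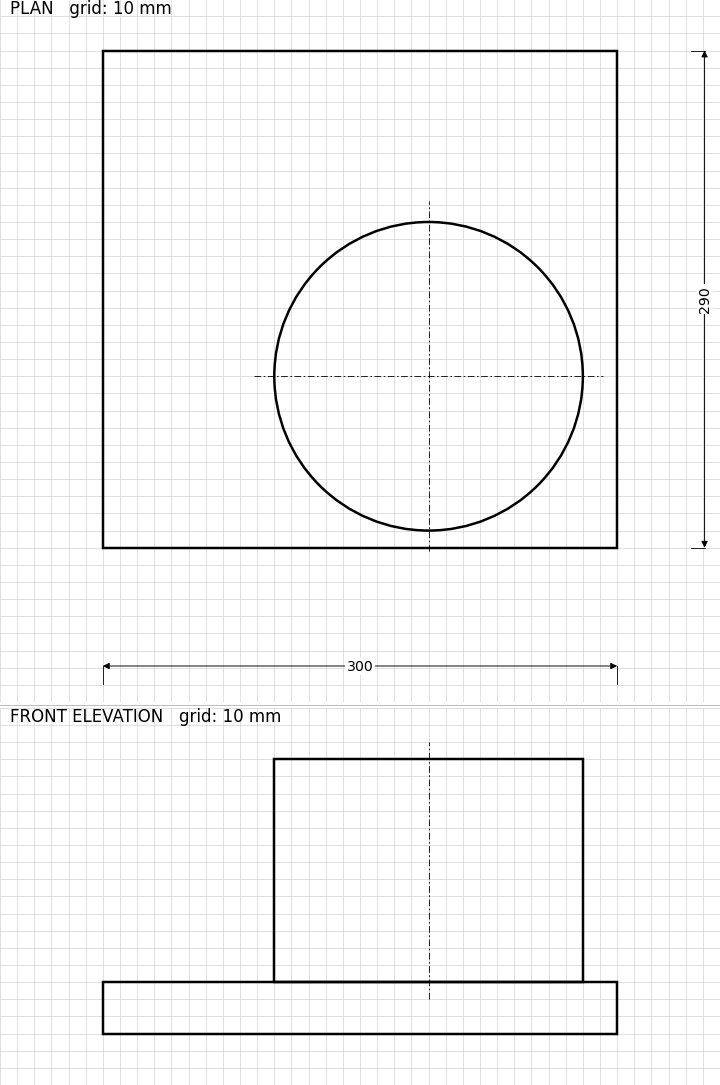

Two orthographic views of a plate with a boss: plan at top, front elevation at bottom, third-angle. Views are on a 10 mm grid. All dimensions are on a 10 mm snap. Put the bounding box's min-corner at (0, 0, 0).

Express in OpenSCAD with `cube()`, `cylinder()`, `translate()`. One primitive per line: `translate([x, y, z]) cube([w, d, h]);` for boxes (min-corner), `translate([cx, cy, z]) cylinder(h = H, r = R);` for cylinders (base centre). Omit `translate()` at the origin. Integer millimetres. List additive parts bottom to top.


cube([300, 290, 30]);
translate([190, 100, 30]) cylinder(h = 130, r = 90);
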